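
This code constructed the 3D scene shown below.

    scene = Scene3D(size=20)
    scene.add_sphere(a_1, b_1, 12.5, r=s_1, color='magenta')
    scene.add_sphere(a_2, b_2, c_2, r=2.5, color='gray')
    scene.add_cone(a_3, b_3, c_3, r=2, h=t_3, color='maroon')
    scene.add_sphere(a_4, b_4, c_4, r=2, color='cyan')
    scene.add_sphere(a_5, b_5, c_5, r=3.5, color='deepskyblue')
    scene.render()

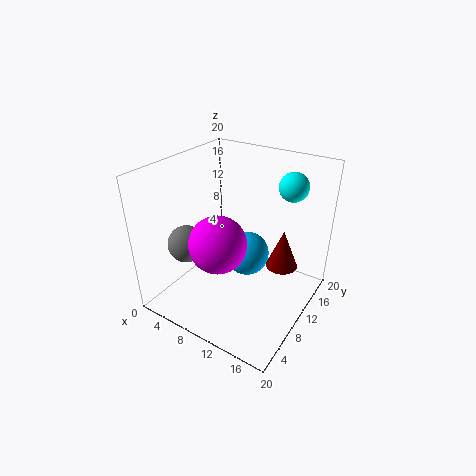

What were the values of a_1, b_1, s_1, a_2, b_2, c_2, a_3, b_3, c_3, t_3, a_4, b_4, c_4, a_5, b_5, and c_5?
a_1 = 11, b_1 = 4, s_1 = 3.5, a_2 = 5, b_2 = 5, c_2 = 10, a_3 = 17, b_3 = 9.5, c_3 = 8.5, t_3 = 5, a_4 = 15.5, b_4 = 15, c_4 = 17, a_5 = 8.5, b_5 = 15, c_5 = 4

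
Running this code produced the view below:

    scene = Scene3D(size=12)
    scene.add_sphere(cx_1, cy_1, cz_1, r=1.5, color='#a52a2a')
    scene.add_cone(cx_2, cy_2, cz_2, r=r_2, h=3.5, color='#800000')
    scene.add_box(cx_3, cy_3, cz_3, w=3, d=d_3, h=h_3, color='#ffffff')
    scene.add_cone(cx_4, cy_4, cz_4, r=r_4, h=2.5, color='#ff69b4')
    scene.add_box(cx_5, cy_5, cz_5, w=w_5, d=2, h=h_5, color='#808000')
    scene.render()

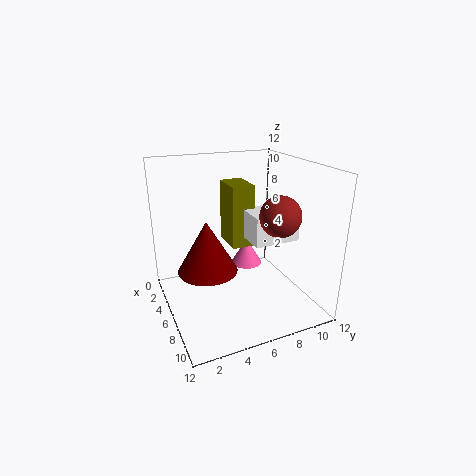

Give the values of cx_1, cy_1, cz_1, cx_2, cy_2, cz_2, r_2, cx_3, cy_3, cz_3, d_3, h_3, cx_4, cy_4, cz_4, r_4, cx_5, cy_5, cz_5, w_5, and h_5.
cx_1 = 10; cy_1 = 7.5; cz_1 = 9; cx_2 = 10; cy_2 = 2; cz_2 = 6; r_2 = 2; cx_3 = 4.5; cy_3 = 7; cz_3 = 5.5; d_3 = 4; h_3 = 2.5; cx_4 = 2.5; cy_4 = 8.5; cz_4 = 1.5; r_4 = 1.5; cx_5 = 2; cy_5 = 6; cz_5 = 4.5; w_5 = 3; h_5 = 5.5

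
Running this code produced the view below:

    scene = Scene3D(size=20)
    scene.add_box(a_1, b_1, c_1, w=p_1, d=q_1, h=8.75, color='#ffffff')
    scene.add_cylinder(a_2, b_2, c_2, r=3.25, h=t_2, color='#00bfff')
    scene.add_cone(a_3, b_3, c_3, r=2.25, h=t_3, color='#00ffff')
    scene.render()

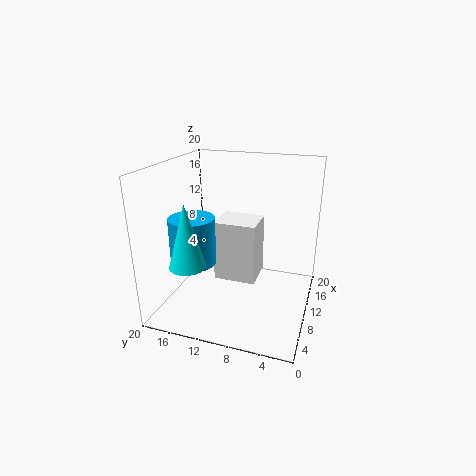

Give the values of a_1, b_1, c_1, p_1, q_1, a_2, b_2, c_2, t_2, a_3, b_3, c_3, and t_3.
a_1 = 9.5
b_1 = 7.5
c_1 = 3.25
p_1 = 5.25
q_1 = 6
a_2 = 8.5
b_2 = 16.25
c_2 = 6
t_2 = 6.75
a_3 = 2.5
b_3 = 14
c_3 = 8.75
t_3 = 8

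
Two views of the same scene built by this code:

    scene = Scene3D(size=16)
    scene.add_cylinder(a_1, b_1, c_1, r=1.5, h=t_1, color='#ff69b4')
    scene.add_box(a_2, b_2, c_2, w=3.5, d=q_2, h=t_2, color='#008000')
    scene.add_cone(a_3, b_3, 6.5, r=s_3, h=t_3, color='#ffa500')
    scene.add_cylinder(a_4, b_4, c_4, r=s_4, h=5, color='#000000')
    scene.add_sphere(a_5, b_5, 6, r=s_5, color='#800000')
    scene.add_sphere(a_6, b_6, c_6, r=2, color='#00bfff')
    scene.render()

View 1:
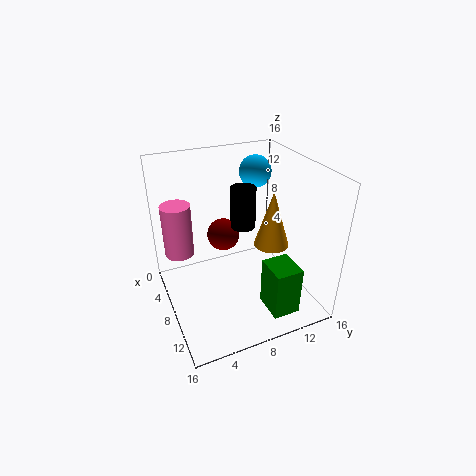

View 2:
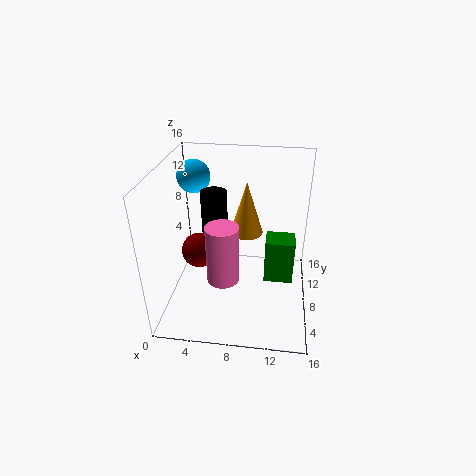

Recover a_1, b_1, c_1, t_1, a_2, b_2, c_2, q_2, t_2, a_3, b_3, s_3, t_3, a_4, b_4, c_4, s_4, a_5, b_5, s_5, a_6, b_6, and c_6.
a_1 = 7.5
b_1 = 1.5
c_1 = 7.5
t_1 = 5.5
a_2 = 11
b_2 = 9.5
c_2 = 1
q_2 = 3
t_2 = 5.5
a_3 = 8.5
b_3 = 12
s_3 = 2
t_3 = 6.5
a_4 = 5
b_4 = 10
c_4 = 7.5
s_4 = 1.5
a_5 = 3.5
b_5 = 8
s_5 = 2
a_6 = 2
b_6 = 13
c_6 = 13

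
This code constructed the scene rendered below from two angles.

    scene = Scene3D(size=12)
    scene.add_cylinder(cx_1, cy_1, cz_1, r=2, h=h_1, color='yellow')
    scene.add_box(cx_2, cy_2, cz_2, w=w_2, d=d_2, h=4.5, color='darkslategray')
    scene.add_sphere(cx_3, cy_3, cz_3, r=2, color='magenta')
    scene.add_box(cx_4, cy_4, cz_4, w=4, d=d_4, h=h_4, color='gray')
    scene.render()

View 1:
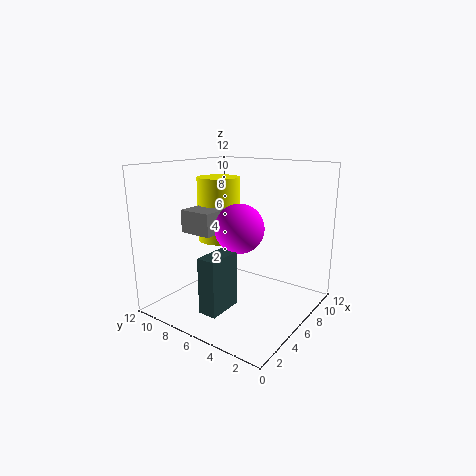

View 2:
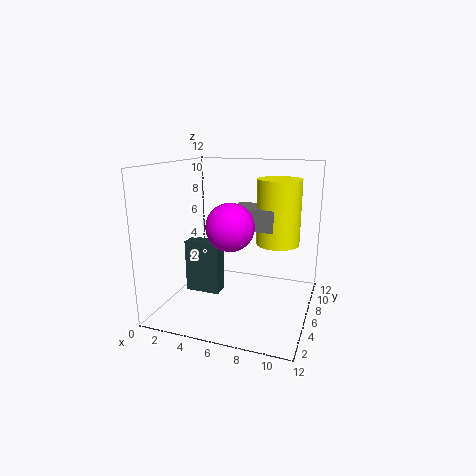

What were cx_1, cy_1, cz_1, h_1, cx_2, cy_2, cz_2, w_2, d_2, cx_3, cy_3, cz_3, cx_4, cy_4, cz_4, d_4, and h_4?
cx_1 = 8.5; cy_1 = 10; cz_1 = 4.5; h_1 = 6; cx_2 = 1.5; cy_2 = 5; cz_2 = 1; w_2 = 3; d_2 = 1.5; cx_3 = 5.5; cy_3 = 5.5; cz_3 = 7; cx_4 = 4.5; cy_4 = 8; cz_4 = 6; d_4 = 3; h_4 = 2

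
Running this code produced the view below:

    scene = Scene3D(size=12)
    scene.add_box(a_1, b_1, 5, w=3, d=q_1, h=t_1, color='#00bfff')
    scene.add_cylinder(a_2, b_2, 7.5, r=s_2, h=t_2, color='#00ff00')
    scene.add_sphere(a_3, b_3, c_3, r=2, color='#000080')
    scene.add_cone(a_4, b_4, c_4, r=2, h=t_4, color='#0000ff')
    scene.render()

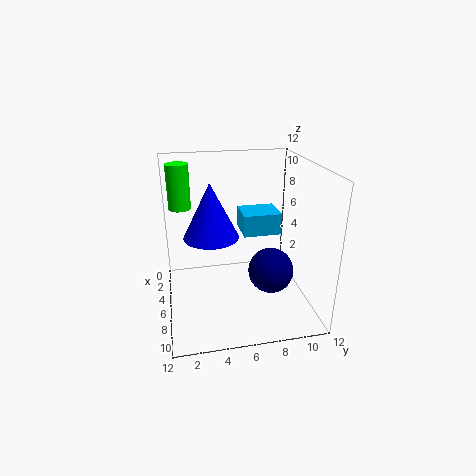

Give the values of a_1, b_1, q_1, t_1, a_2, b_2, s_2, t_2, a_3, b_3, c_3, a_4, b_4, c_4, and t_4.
a_1 = 1
b_1 = 7
q_1 = 3.5
t_1 = 2
a_2 = 2
b_2 = 1.5
s_2 = 1
t_2 = 4
a_3 = 6
b_3 = 9
c_3 = 2.5
a_4 = 8.5
b_4 = 3.5
c_4 = 7.5
t_4 = 4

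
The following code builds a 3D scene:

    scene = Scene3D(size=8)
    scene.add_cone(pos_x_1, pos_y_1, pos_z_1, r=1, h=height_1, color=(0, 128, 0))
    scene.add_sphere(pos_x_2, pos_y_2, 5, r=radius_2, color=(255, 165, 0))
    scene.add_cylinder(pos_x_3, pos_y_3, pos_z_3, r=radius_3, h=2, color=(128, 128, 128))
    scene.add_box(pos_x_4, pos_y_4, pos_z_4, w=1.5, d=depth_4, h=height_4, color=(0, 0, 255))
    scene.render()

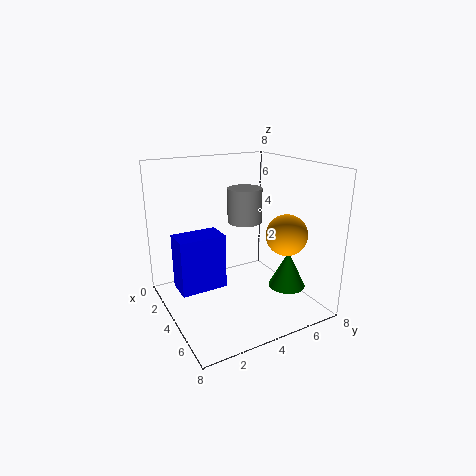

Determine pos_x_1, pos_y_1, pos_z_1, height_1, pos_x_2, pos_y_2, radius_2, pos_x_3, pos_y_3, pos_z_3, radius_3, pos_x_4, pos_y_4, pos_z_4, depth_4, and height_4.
pos_x_1 = 6, pos_y_1 = 6, pos_z_1 = 1.5, height_1 = 2, pos_x_2 = 7, pos_y_2 = 5, radius_2 = 1, pos_x_3 = 3, pos_y_3 = 5, pos_z_3 = 4.5, radius_3 = 1, pos_x_4 = 3, pos_y_4 = 0.5, pos_z_4 = 1.5, depth_4 = 2.5, height_4 = 3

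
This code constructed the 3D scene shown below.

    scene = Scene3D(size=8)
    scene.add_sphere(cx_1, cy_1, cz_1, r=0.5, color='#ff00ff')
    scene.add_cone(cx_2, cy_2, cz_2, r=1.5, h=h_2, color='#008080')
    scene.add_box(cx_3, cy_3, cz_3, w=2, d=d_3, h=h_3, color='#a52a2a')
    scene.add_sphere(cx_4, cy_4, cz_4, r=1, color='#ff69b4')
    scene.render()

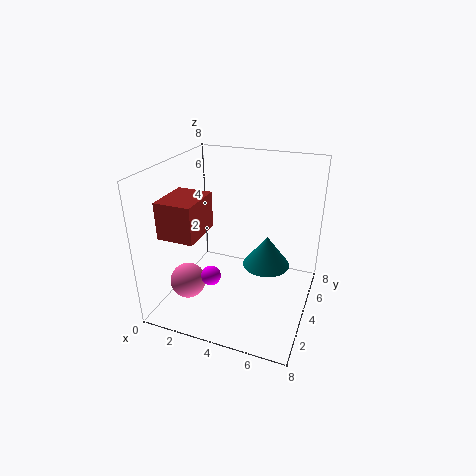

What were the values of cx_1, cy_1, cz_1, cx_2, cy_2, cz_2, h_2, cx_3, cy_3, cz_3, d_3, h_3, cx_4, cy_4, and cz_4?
cx_1 = 3.5, cy_1 = 1.5, cz_1 = 3, cx_2 = 5, cy_2 = 6.5, cz_2 = 1, h_2 = 2, cx_3 = 0.5, cy_3 = 1.5, cz_3 = 4.5, d_3 = 2.5, h_3 = 2, cx_4 = 1.5, cy_4 = 2.5, cz_4 = 1.5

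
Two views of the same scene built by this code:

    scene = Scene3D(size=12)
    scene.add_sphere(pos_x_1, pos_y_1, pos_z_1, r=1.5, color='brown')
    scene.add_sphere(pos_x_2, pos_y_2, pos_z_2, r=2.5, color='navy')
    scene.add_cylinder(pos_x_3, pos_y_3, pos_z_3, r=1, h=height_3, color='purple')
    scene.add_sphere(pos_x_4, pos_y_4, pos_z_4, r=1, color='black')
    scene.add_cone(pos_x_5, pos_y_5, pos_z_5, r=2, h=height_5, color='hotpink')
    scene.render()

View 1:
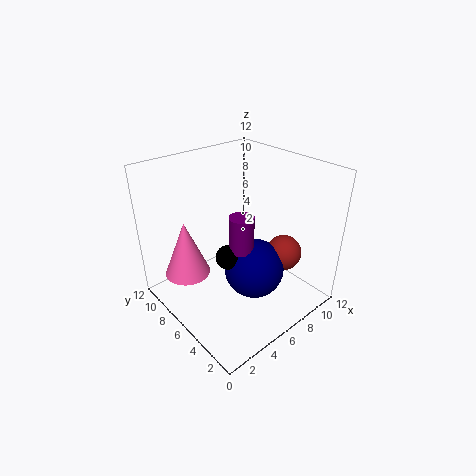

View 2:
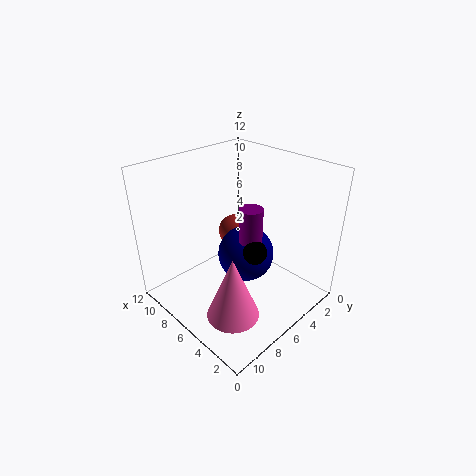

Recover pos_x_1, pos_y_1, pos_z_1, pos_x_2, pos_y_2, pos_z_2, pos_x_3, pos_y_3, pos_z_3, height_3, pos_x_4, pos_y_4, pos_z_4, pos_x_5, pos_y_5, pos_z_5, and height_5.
pos_x_1 = 9, pos_y_1 = 3.5, pos_z_1 = 4.5, pos_x_2 = 6.5, pos_y_2 = 4.5, pos_z_2 = 3.5, pos_x_3 = 5.5, pos_y_3 = 5, pos_z_3 = 5.5, height_3 = 3, pos_x_4 = 4.5, pos_y_4 = 5.5, pos_z_4 = 5, pos_x_5 = 3, pos_y_5 = 9.5, pos_z_5 = 2, height_5 = 5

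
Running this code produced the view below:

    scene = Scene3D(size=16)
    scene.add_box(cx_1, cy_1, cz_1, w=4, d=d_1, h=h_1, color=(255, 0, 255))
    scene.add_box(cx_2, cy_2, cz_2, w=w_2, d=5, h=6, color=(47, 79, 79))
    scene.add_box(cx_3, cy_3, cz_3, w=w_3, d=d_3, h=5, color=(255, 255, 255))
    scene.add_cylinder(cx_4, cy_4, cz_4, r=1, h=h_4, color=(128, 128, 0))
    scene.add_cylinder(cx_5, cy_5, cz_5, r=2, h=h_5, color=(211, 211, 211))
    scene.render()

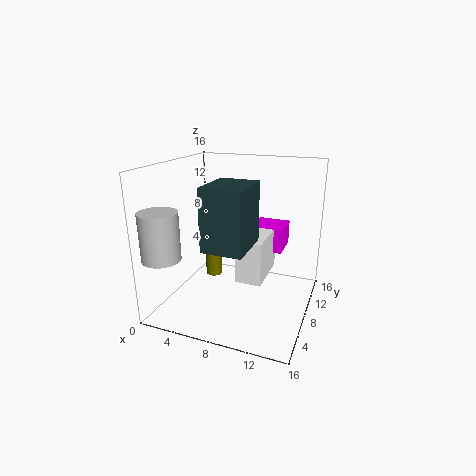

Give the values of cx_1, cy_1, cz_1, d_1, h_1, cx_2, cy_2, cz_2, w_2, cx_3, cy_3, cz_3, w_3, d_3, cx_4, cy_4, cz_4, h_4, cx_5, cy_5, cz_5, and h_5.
cx_1 = 8, cy_1 = 12, cz_1 = 5, d_1 = 4, h_1 = 3, cx_2 = 7, cy_2 = 1, cz_2 = 9, w_2 = 4, cx_3 = 8, cy_3 = 7, cz_3 = 3, w_3 = 3, d_3 = 6, cx_4 = 4, cy_4 = 10, cz_4 = 2, h_4 = 6, cx_5 = 2, cy_5 = 2, cz_5 = 7, h_5 = 5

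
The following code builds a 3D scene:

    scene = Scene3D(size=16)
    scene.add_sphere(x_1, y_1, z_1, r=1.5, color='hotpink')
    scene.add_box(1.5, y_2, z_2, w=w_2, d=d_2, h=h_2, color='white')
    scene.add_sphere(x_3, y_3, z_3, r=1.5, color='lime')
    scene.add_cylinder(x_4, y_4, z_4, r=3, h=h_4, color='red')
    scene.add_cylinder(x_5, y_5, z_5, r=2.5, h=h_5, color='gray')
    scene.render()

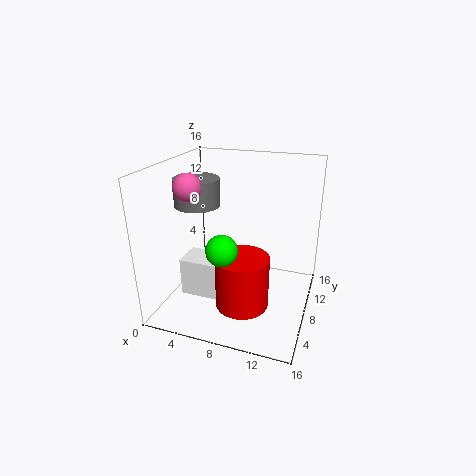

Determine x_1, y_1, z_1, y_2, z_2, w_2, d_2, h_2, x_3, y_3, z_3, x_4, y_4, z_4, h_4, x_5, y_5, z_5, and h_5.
x_1 = 3.5
y_1 = 5.5
z_1 = 14
y_2 = 6
z_2 = 0.5
w_2 = 4.5
d_2 = 3.5
h_2 = 4.5
x_3 = 8.5
y_3 = 2
z_3 = 9.5
x_4 = 9
y_4 = 6.5
z_4 = 0.5
h_4 = 6
x_5 = 3.5
y_5 = 7.5
z_5 = 11.5
h_5 = 3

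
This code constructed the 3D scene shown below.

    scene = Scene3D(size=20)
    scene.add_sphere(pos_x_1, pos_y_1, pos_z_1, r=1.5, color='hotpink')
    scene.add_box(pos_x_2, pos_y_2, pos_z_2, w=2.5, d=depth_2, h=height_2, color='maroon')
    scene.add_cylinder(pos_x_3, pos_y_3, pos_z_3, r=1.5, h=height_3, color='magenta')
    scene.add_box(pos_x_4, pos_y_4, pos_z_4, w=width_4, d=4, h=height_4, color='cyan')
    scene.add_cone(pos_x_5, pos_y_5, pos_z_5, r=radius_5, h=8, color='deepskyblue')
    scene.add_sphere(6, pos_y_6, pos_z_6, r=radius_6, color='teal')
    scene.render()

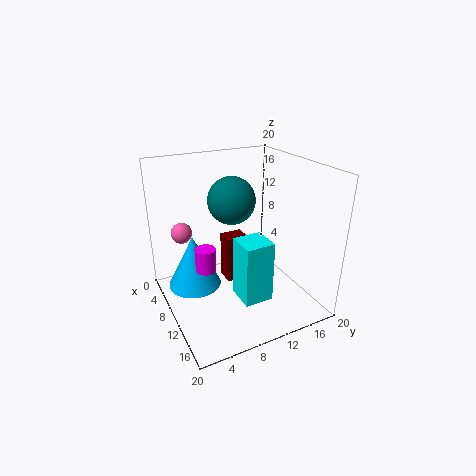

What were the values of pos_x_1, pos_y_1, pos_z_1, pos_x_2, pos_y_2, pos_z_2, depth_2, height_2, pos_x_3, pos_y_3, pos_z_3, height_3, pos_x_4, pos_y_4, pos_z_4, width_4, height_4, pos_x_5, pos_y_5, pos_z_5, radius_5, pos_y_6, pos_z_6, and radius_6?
pos_x_1 = 5, pos_y_1 = 3.5, pos_z_1 = 10, pos_x_2 = 8.5, pos_y_2 = 8, pos_z_2 = 4, depth_2 = 3, height_2 = 6.5, pos_x_3 = 7.5, pos_y_3 = 6, pos_z_3 = 4.5, height_3 = 3.5, pos_x_4 = 11.5, pos_y_4 = 8.5, pos_z_4 = 2.5, width_4 = 4, height_4 = 8.5, pos_x_5 = 5, pos_y_5 = 5, pos_z_5 = 1, radius_5 = 4, pos_y_6 = 11, pos_z_6 = 14, radius_6 = 3.5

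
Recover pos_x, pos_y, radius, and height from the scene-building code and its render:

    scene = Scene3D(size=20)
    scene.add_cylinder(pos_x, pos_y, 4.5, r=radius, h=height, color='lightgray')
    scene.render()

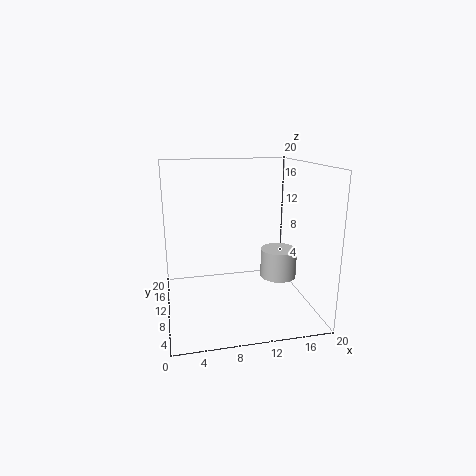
pos_x = 15.5
pos_y = 8.5
radius = 2.5
height = 4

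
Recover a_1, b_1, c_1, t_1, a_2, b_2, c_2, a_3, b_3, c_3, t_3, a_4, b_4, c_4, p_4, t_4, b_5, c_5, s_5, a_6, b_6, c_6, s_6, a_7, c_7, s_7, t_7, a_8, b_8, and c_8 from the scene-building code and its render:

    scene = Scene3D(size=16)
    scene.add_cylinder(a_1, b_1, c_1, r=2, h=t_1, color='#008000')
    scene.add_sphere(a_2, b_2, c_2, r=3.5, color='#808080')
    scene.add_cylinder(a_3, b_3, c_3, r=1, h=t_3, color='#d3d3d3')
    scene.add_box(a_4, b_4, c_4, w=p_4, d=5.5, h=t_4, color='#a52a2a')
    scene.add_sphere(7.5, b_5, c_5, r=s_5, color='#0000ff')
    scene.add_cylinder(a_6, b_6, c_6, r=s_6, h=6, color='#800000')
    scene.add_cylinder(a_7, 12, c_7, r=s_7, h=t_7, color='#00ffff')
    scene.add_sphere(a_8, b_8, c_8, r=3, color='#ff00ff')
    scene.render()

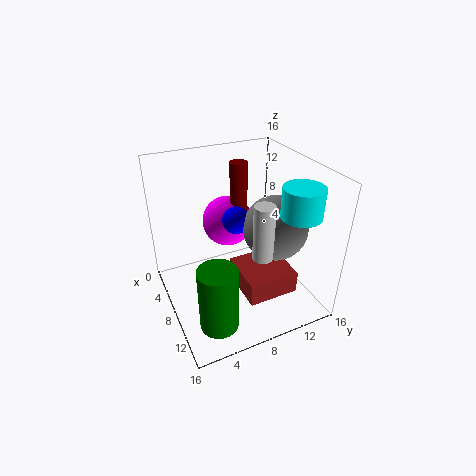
a_1 = 13, b_1 = 3.5, c_1 = 1.5, t_1 = 7, a_2 = 10, b_2 = 11.5, c_2 = 9.5, a_3 = 13.5, b_3 = 8, c_3 = 9, t_3 = 5.5, a_4 = 8, b_4 = 7, c_4 = 3, p_4 = 5.5, t_4 = 2.5, b_5 = 8, c_5 = 10, s_5 = 1.5, a_6 = 5, b_6 = 9.5, c_6 = 9.5, s_6 = 1, a_7 = 13.5, c_7 = 12.5, s_7 = 2, t_7 = 3, a_8 = 4, b_8 = 8.5, c_8 = 8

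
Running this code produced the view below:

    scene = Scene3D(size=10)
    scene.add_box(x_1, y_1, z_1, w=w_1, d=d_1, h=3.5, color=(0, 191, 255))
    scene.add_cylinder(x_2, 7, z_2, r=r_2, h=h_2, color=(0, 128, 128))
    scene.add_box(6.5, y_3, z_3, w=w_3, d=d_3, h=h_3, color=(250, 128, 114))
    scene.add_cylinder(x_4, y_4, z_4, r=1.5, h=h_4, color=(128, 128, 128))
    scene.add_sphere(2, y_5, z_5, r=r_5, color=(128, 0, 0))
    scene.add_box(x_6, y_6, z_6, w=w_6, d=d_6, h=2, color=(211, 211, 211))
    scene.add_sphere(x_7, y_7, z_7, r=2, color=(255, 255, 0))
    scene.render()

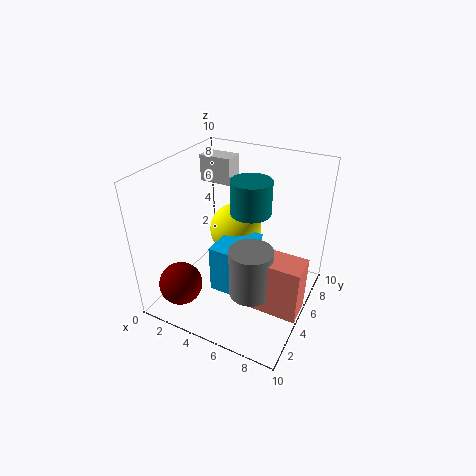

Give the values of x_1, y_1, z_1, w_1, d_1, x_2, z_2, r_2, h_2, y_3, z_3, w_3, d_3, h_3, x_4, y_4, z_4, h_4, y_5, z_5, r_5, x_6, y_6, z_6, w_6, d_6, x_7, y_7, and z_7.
x_1 = 3.5; y_1 = 3.5; z_1 = 1; w_1 = 2.5; d_1 = 3.5; x_2 = 5; z_2 = 6; r_2 = 1.5; h_2 = 2.5; y_3 = 3.5; z_3 = 0.5; w_3 = 3.5; d_3 = 2; h_3 = 4; x_4 = 6.5; y_4 = 4; z_4 = 1.5; h_4 = 3.5; y_5 = 2; z_5 = 2; r_5 = 1.5; x_6 = 0.5; y_6 = 7.5; z_6 = 7.5; w_6 = 2.5; d_6 = 1.5; x_7 = 3.5; y_7 = 7.5; z_7 = 4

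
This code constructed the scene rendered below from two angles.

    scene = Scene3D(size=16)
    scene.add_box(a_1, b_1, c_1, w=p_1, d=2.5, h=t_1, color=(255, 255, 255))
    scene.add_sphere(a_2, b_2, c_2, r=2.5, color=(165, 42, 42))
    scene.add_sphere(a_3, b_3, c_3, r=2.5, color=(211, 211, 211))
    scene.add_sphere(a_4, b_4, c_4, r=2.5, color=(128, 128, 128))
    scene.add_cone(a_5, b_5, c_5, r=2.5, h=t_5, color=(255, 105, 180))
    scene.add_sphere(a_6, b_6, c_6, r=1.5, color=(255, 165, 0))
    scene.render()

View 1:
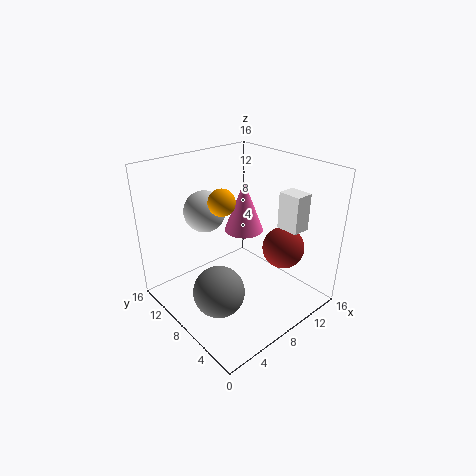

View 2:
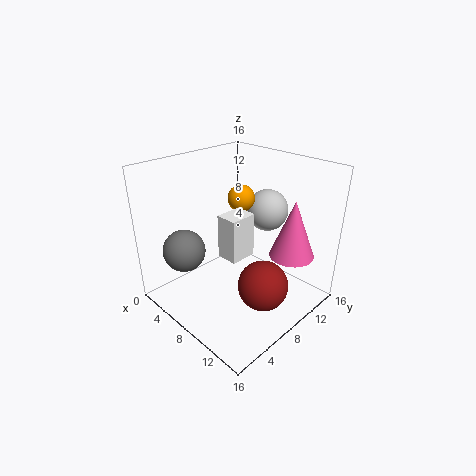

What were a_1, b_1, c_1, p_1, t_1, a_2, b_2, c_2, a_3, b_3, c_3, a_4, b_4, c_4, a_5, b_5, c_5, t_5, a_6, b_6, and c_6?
a_1 = 11, b_1 = 2.5, c_1 = 9.5, p_1 = 2, t_1 = 4, a_2 = 13.5, b_2 = 6, c_2 = 5.5, a_3 = 7.5, b_3 = 13.5, c_3 = 9.5, a_4 = 2.5, b_4 = 4.5, c_4 = 5.5, a_5 = 12.5, b_5 = 12, c_5 = 6, t_5 = 6.5, a_6 = 7, b_6 = 9.5, c_6 = 12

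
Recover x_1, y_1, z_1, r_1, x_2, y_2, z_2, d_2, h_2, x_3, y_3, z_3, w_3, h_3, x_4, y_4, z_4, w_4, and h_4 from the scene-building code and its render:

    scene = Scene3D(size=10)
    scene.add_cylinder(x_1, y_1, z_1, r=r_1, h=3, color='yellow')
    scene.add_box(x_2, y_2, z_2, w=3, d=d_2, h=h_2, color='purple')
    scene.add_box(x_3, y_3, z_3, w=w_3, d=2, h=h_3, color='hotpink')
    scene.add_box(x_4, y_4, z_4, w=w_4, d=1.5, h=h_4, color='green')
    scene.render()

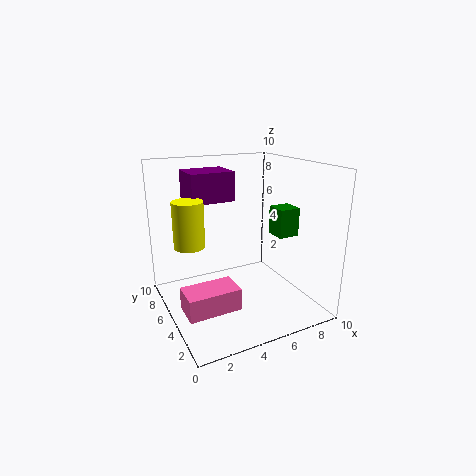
x_1 = 1.5; y_1 = 5; z_1 = 5; r_1 = 1; x_2 = 2; y_2 = 5.5; z_2 = 7.5; d_2 = 2.5; h_2 = 2; x_3 = 0.5; y_3 = 2.5; z_3 = 1; w_3 = 3.5; h_3 = 1.5; x_4 = 7.5; y_4 = 3.5; z_4 = 5; w_4 = 1.5; h_4 = 2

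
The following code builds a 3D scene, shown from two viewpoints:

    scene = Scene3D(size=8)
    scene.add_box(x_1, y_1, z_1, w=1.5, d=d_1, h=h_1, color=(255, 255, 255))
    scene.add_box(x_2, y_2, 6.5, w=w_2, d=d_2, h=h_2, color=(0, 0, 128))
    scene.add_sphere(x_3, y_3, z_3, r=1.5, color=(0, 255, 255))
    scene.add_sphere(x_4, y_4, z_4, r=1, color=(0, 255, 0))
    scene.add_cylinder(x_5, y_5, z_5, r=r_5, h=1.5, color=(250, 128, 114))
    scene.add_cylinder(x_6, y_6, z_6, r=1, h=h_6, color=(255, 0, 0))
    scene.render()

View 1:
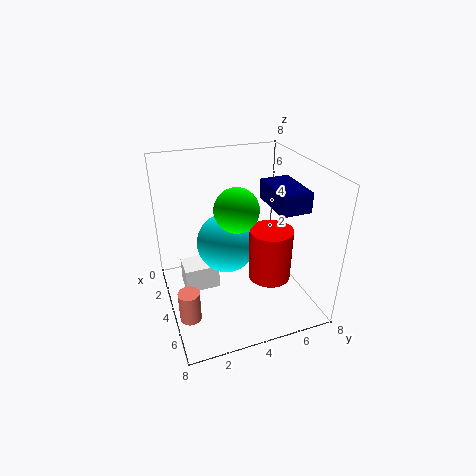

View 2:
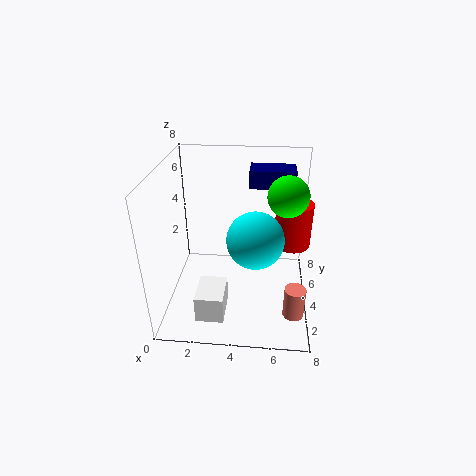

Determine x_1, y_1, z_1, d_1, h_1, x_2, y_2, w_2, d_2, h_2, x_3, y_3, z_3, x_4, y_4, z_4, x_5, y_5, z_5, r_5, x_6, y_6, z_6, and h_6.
x_1 = 2; y_1 = 1; z_1 = 0.5; d_1 = 2; h_1 = 1.5; x_2 = 4.5; y_2 = 5; w_2 = 2.5; d_2 = 1.5; h_2 = 1; x_3 = 5; y_3 = 3; z_3 = 4.5; x_4 = 6.5; y_4 = 3; z_4 = 7; x_5 = 7; y_5 = 0.5; z_5 = 2; r_5 = 0.5; x_6 = 7; y_6 = 4.5; z_6 = 3.5; h_6 = 2.5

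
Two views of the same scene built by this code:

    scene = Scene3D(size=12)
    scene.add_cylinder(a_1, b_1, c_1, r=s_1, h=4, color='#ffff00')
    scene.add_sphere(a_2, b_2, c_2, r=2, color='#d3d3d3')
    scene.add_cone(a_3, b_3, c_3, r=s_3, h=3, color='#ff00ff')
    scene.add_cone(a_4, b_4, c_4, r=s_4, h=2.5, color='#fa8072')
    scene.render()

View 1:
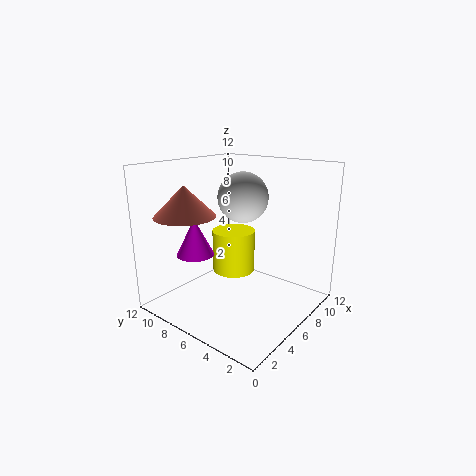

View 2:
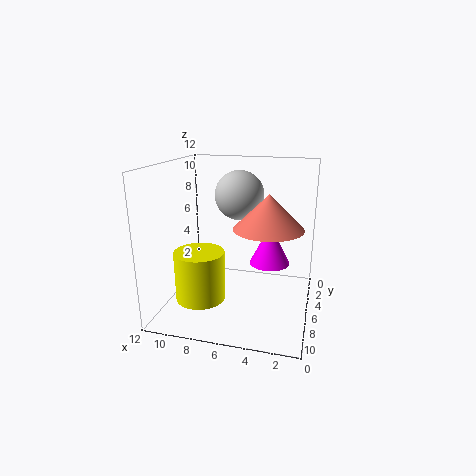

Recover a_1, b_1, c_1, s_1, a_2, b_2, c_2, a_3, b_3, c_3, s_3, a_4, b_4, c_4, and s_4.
a_1 = 8.5, b_1 = 8.5, c_1 = 1.5, s_1 = 2, a_2 = 6, b_2 = 5.5, c_2 = 9.5, a_3 = 3, b_3 = 8, c_3 = 5, s_3 = 1.5, a_4 = 3, b_4 = 9, c_4 = 8, s_4 = 2.5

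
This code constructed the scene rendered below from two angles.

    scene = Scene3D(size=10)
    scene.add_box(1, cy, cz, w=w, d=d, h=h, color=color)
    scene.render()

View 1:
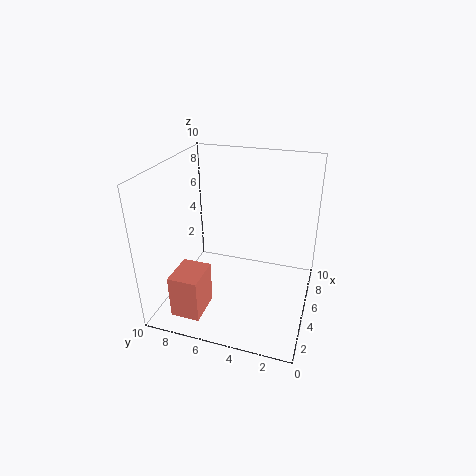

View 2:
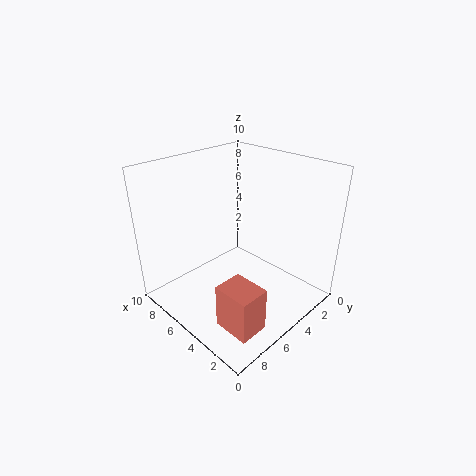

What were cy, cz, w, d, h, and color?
cy = 6.5, cz = 0.5, w = 2.5, d = 2, h = 3, color = 'salmon'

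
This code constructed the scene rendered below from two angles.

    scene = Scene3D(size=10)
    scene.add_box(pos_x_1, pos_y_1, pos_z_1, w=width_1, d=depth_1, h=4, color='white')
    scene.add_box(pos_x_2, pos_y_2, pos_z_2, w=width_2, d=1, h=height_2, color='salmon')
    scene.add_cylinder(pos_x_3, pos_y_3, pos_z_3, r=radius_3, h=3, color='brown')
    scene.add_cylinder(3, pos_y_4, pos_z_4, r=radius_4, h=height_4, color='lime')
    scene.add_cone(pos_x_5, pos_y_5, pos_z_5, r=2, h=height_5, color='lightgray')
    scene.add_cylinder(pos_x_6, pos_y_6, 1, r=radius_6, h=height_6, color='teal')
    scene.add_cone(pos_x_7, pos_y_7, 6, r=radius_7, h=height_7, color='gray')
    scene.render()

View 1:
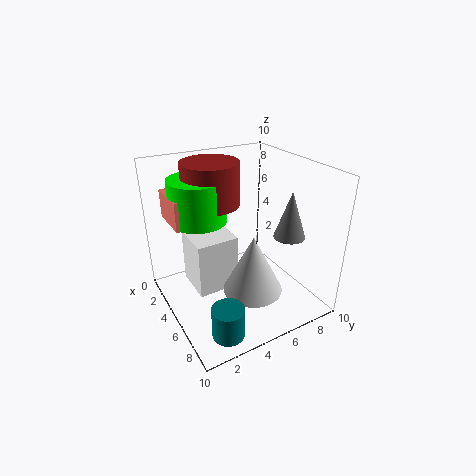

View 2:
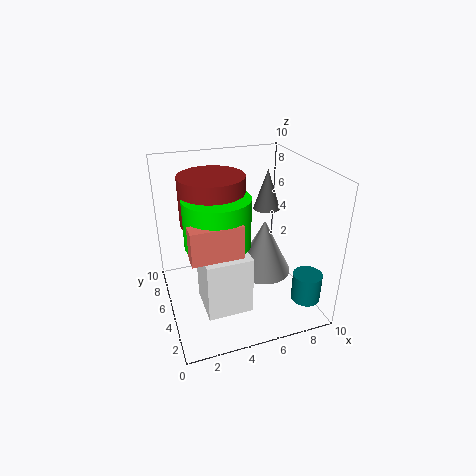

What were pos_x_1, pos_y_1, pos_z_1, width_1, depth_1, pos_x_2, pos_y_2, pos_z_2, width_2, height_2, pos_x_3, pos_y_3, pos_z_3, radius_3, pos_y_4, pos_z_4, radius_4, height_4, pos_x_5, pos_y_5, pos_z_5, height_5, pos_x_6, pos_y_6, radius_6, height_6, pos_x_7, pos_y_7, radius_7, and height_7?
pos_x_1 = 2
pos_y_1 = 2
pos_z_1 = 1
width_1 = 3
depth_1 = 3
pos_x_2 = 1
pos_y_2 = 1
pos_z_2 = 6
width_2 = 3
height_2 = 2
pos_x_3 = 3
pos_y_3 = 4
pos_z_3 = 7
radius_3 = 2
pos_y_4 = 3
pos_z_4 = 6
radius_4 = 2
height_4 = 3
pos_x_5 = 7
pos_y_5 = 5
pos_z_5 = 2
height_5 = 4
pos_x_6 = 9
pos_y_6 = 2
radius_6 = 1
height_6 = 2
pos_x_7 = 8
pos_y_7 = 7
radius_7 = 1
height_7 = 3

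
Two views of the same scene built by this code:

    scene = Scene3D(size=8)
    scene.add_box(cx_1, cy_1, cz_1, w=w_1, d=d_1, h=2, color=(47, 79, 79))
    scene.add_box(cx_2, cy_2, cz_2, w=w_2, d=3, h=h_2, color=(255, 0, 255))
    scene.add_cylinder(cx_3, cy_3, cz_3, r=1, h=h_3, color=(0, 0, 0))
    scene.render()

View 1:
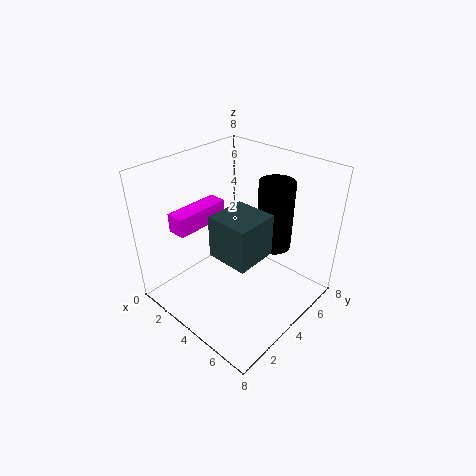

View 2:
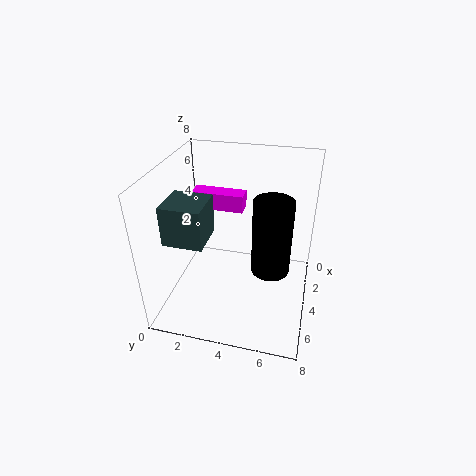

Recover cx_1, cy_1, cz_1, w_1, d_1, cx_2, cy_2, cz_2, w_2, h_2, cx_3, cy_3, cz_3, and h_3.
cx_1 = 5, cy_1 = 1, cz_1 = 5, w_1 = 2, d_1 = 2, cx_2 = 2, cy_2 = 1, cz_2 = 5, w_2 = 1, h_2 = 1, cx_3 = 5, cy_3 = 6, cz_3 = 3, h_3 = 4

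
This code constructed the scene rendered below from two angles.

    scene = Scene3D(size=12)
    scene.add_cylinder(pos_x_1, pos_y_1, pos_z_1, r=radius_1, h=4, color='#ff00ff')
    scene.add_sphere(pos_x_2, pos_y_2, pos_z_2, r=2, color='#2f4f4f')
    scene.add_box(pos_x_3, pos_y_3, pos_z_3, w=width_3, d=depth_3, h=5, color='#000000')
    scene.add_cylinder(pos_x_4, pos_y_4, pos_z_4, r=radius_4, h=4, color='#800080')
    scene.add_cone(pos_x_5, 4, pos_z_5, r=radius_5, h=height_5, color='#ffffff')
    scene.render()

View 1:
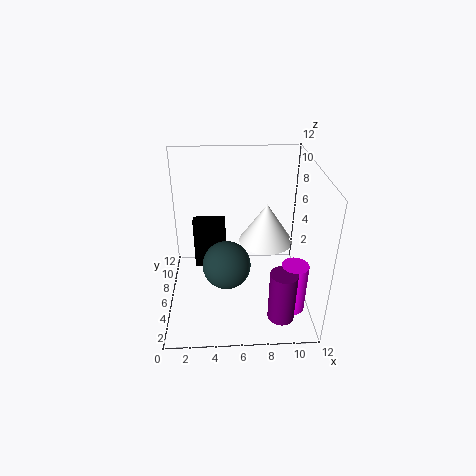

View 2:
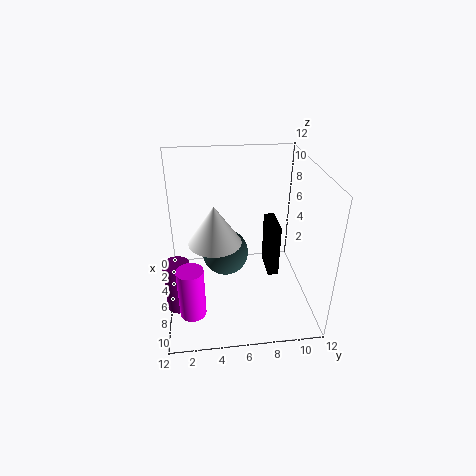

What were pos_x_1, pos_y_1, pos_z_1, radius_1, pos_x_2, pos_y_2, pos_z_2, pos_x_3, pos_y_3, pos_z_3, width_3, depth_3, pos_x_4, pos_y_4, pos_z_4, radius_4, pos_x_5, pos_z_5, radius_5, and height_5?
pos_x_1 = 10, pos_y_1 = 2, pos_z_1 = 2, radius_1 = 1, pos_x_2 = 5, pos_y_2 = 5, pos_z_2 = 4, pos_x_3 = 2, pos_y_3 = 9, pos_z_3 = 1, width_3 = 3, depth_3 = 1, pos_x_4 = 9, pos_y_4 = 1, pos_z_4 = 2, radius_4 = 1, pos_x_5 = 8, pos_z_5 = 7, radius_5 = 2, height_5 = 3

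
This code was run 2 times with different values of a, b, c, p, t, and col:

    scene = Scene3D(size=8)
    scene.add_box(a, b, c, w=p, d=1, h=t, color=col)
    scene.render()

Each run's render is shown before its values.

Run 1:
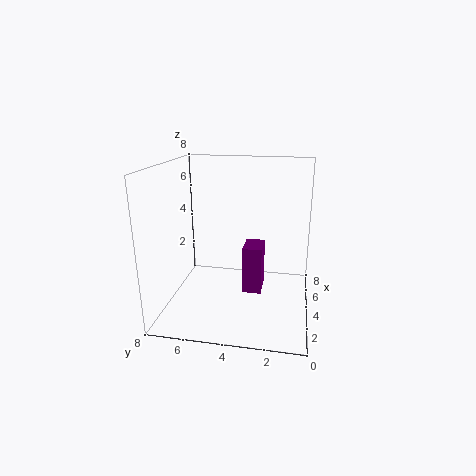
a = 2.5
b = 2.5
c = 1.5
p = 1.5
t = 2.5
col = 'purple'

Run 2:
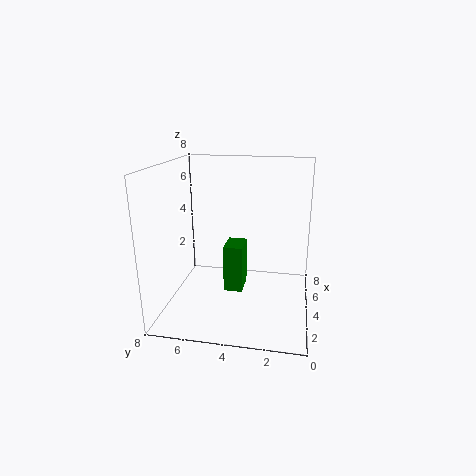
a = 2.5
b = 3.5
c = 1.5
p = 1.5
t = 2.5
col = 'green'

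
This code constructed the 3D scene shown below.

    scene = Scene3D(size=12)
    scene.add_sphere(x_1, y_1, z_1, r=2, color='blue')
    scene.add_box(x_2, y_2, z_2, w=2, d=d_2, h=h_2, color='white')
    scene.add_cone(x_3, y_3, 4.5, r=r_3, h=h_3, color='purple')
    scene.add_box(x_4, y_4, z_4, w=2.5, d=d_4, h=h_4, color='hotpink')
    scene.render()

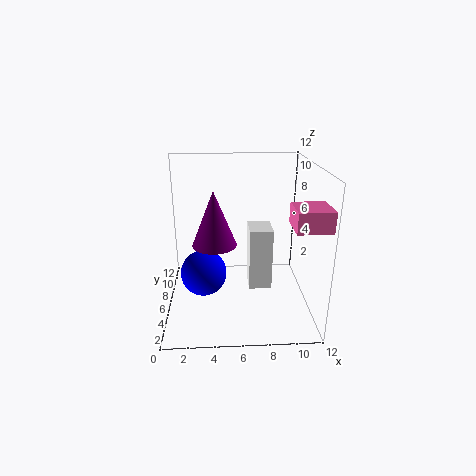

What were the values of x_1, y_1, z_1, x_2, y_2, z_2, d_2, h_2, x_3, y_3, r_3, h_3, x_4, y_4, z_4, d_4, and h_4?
x_1 = 3
y_1 = 6.5
z_1 = 2.5
x_2 = 7
y_2 = 6
z_2 = 1
d_2 = 2.5
h_2 = 5.5
x_3 = 4
y_3 = 8
r_3 = 2
h_3 = 5
x_4 = 9.5
y_4 = 0.5
z_4 = 8.5
d_4 = 2.5
h_4 = 1.5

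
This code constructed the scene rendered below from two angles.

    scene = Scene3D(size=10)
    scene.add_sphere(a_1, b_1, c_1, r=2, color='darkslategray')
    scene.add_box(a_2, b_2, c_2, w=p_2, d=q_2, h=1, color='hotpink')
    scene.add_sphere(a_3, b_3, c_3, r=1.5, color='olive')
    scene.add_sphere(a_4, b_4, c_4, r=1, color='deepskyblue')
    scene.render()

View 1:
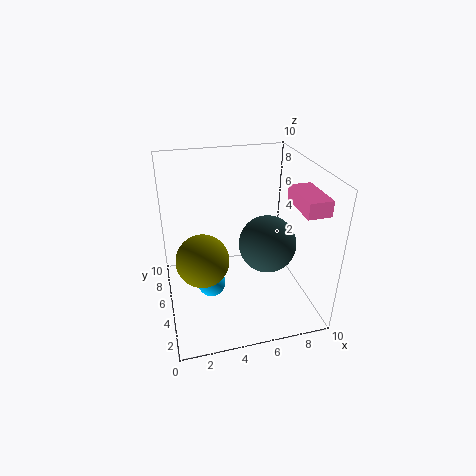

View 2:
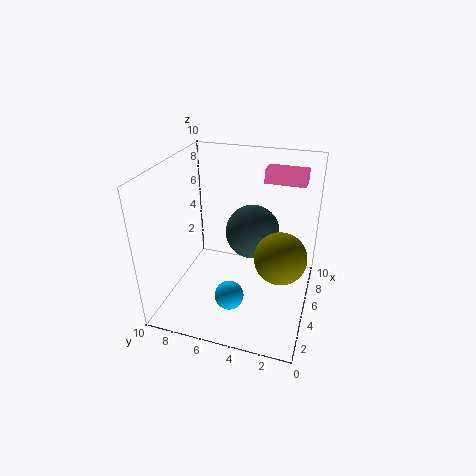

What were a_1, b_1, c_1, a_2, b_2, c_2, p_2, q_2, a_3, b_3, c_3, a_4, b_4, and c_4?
a_1 = 7
b_1 = 4.5
c_1 = 4.5
a_2 = 8
b_2 = 1
c_2 = 8
p_2 = 1.5
q_2 = 3
a_3 = 2
b_3 = 1.5
c_3 = 6
a_4 = 3
b_4 = 5
c_4 = 1.5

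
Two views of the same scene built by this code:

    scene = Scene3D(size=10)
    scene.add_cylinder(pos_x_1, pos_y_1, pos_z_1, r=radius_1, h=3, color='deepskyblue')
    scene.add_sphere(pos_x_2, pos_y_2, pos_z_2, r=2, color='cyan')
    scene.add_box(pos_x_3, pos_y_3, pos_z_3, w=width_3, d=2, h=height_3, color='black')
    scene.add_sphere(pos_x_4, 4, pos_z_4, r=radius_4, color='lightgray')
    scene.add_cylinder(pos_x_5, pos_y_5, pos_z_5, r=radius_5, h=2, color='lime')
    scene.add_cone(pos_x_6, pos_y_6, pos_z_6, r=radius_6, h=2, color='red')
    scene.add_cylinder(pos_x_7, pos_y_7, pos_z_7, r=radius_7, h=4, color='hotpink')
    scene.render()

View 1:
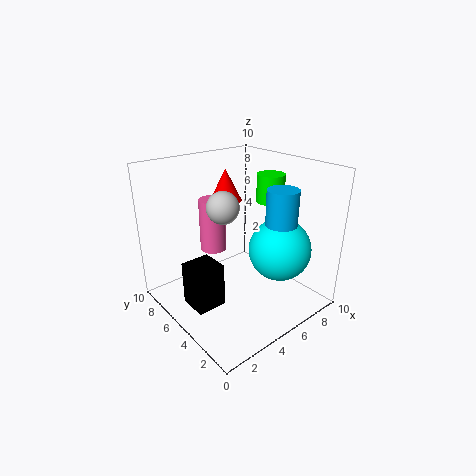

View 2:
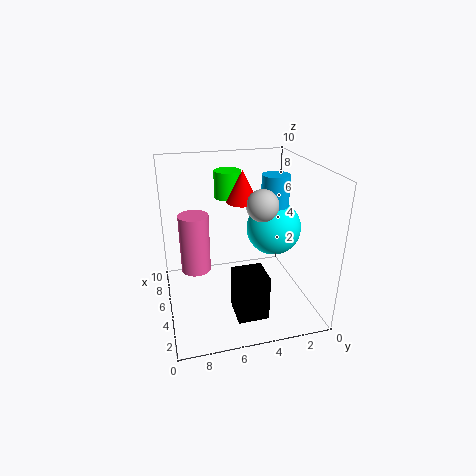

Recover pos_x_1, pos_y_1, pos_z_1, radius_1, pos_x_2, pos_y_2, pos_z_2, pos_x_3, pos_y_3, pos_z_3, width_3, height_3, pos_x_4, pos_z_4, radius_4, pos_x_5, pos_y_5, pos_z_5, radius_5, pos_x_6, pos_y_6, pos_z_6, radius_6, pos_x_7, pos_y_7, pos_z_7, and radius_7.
pos_x_1 = 6
pos_y_1 = 2
pos_z_1 = 6
radius_1 = 1
pos_x_2 = 6
pos_y_2 = 2
pos_z_2 = 5
pos_x_3 = 1
pos_y_3 = 4
pos_z_3 = 1
width_3 = 2
height_3 = 3
pos_x_4 = 3
pos_z_4 = 8
radius_4 = 1
pos_x_5 = 8
pos_y_5 = 5
pos_z_5 = 7
radius_5 = 1
pos_x_6 = 4
pos_y_6 = 5
pos_z_6 = 8
radius_6 = 1
pos_x_7 = 5
pos_y_7 = 8
pos_z_7 = 3
radius_7 = 1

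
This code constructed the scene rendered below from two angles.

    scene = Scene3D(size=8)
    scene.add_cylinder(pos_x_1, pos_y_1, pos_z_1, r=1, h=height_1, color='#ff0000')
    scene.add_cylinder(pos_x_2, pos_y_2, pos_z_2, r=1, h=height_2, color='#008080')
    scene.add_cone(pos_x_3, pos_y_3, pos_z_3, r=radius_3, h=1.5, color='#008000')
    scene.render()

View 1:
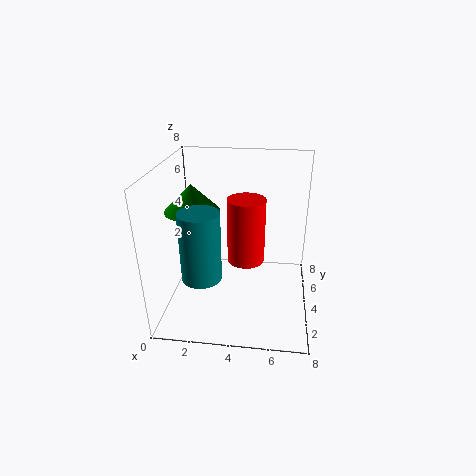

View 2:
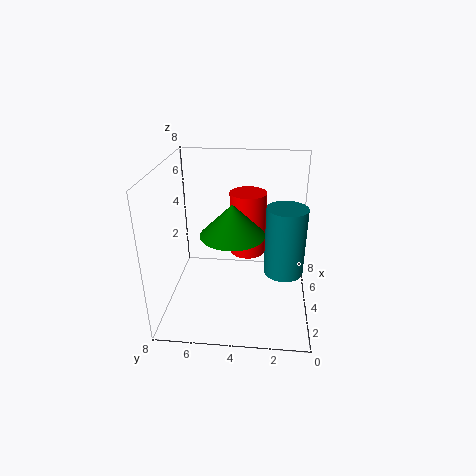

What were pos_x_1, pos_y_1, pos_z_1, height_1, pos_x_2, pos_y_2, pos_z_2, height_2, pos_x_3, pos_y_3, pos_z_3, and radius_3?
pos_x_1 = 4.5, pos_y_1 = 3.5, pos_z_1 = 3, height_1 = 3.5, pos_x_2 = 2.5, pos_y_2 = 1.5, pos_z_2 = 3, height_2 = 3.5, pos_x_3 = 1.5, pos_y_3 = 4, pos_z_3 = 5.5, radius_3 = 1.5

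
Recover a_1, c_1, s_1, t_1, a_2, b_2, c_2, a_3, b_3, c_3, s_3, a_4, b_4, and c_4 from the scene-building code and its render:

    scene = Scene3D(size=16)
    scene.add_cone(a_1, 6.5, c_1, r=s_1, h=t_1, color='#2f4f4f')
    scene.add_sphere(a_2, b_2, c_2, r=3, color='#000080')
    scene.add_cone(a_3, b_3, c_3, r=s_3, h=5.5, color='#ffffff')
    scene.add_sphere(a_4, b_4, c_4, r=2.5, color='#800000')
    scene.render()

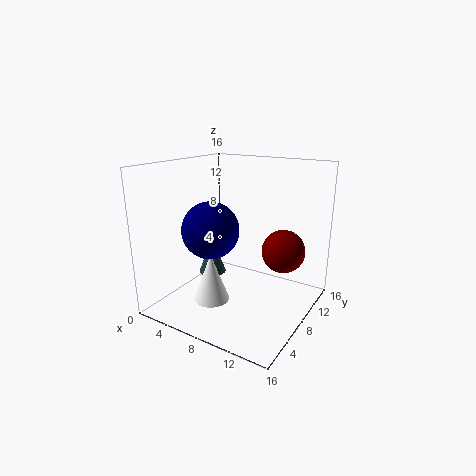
a_1 = 5.5
c_1 = 4
s_1 = 1.5
t_1 = 4
a_2 = 6.5
b_2 = 5
c_2 = 9.5
a_3 = 6
b_3 = 5.5
c_3 = 1
s_3 = 2
a_4 = 12
b_4 = 11.5
c_4 = 6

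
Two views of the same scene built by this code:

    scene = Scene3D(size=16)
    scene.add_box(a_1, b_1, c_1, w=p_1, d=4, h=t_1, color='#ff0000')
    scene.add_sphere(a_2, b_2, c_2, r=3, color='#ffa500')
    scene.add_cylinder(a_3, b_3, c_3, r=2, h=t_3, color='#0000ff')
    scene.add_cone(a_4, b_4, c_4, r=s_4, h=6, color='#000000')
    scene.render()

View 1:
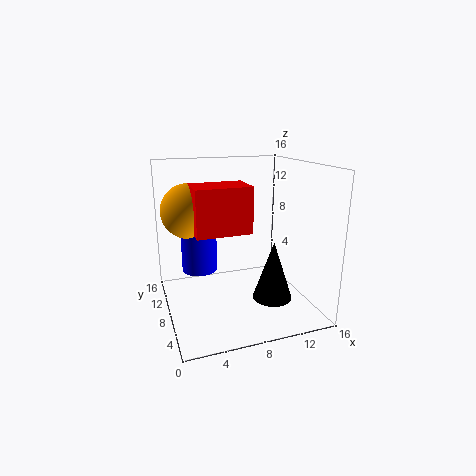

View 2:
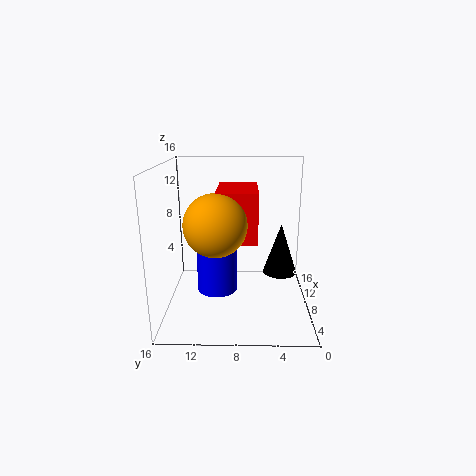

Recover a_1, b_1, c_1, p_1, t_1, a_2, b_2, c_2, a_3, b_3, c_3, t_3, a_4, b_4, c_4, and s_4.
a_1 = 3; b_1 = 6; c_1 = 9; p_1 = 6; t_1 = 5; a_2 = 3; b_2 = 10; c_2 = 11; a_3 = 4; b_3 = 10; c_3 = 4; t_3 = 6; a_4 = 10; b_4 = 3; c_4 = 3; s_4 = 2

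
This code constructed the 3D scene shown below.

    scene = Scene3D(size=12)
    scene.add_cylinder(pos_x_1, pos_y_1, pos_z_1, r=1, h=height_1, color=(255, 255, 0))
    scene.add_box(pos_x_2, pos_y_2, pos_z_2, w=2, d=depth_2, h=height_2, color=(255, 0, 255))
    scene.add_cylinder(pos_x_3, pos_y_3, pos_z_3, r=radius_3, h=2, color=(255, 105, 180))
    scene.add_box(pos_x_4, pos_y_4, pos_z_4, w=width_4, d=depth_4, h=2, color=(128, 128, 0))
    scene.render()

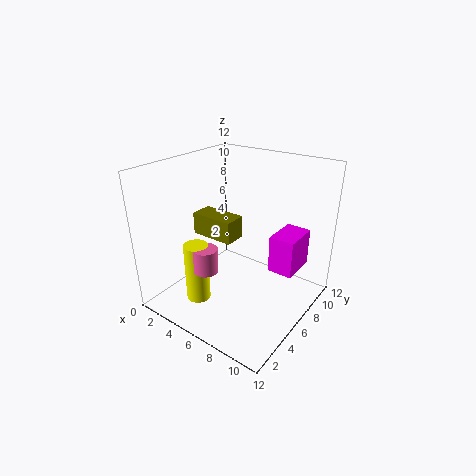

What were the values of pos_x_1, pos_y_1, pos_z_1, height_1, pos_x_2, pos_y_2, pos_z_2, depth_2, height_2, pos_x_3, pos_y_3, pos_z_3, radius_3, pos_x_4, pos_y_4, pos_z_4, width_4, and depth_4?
pos_x_1 = 4; pos_y_1 = 3; pos_z_1 = 1; height_1 = 5; pos_x_2 = 9; pos_y_2 = 6; pos_z_2 = 4; depth_2 = 3; height_2 = 3; pos_x_3 = 5; pos_y_3 = 3; pos_z_3 = 4; radius_3 = 1; pos_x_4 = 1; pos_y_4 = 6; pos_z_4 = 5; width_4 = 4; depth_4 = 2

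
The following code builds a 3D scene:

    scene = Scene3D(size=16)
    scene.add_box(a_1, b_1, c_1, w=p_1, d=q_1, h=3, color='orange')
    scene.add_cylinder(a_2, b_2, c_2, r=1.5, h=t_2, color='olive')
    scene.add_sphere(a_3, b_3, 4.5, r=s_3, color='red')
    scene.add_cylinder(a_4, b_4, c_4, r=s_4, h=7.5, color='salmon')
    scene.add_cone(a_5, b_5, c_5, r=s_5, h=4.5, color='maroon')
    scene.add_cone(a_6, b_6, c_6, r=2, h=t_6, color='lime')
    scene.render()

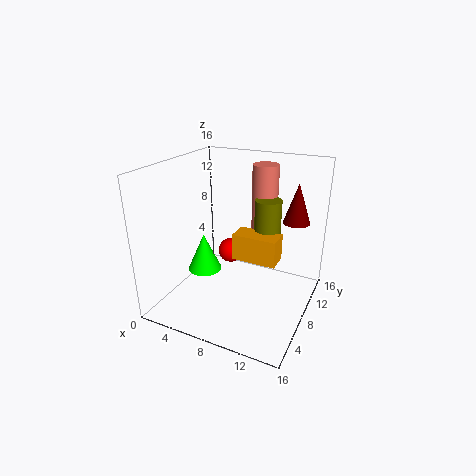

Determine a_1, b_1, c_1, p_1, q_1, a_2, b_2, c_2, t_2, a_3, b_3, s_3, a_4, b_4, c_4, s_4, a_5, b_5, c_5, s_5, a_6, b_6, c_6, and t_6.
a_1 = 7.5
b_1 = 7.5
c_1 = 5.5
p_1 = 5
q_1 = 2.5
a_2 = 10.5
b_2 = 10.5
c_2 = 6.5
t_2 = 5.5
a_3 = 5.5
b_3 = 11
s_3 = 1.5
a_4 = 9.5
b_4 = 12
c_4 = 8
s_4 = 1.5
a_5 = 13.5
b_5 = 11.5
c_5 = 9.5
s_5 = 1.5
a_6 = 3.5
b_6 = 8
c_6 = 3
t_6 = 4.5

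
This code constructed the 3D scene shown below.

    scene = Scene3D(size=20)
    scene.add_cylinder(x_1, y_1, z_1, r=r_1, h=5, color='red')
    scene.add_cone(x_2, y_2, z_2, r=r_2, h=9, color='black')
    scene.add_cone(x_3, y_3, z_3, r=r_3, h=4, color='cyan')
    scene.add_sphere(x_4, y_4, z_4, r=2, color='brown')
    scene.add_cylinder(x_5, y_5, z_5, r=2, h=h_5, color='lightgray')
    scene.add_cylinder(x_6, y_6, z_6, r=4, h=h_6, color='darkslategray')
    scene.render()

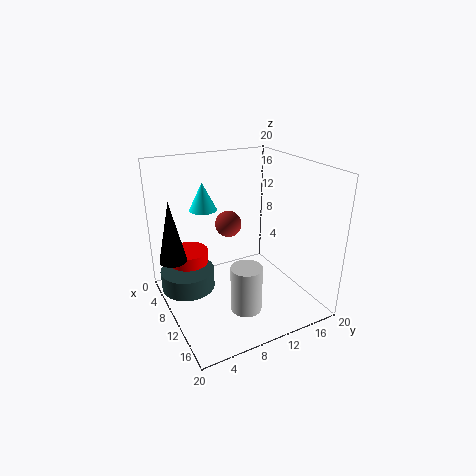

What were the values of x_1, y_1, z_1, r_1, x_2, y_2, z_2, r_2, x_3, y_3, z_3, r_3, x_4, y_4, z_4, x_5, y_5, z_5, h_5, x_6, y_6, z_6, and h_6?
x_1 = 3, y_1 = 5, z_1 = 1, r_1 = 3, x_2 = 5, y_2 = 2, z_2 = 6, r_2 = 2, x_3 = 5, y_3 = 7, z_3 = 13, r_3 = 2, x_4 = 5, y_4 = 11, z_4 = 10, x_5 = 16, y_5 = 8, z_5 = 3, h_5 = 6, x_6 = 5, y_6 = 4, z_6 = 1, h_6 = 3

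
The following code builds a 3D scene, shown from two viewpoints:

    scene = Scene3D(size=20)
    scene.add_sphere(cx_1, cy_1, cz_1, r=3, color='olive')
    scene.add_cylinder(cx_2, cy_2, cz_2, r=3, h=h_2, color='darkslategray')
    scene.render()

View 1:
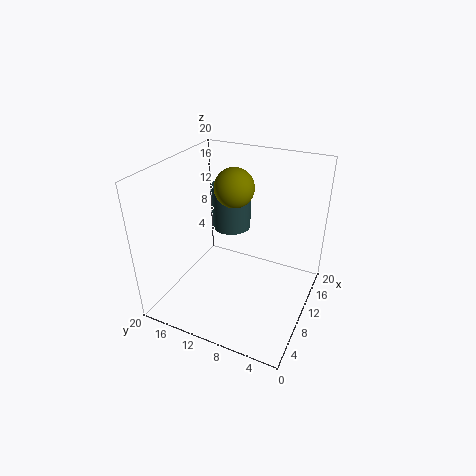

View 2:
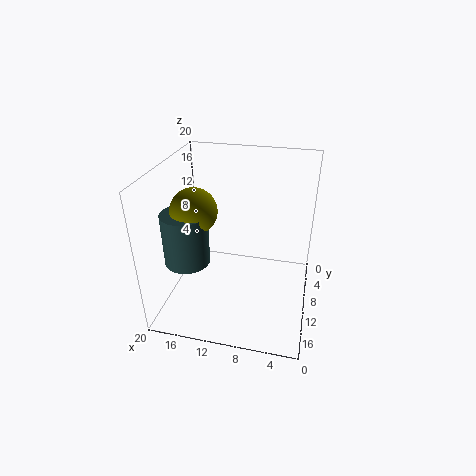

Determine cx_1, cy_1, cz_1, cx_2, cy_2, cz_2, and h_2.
cx_1 = 15, cy_1 = 13, cz_1 = 15, cx_2 = 16, cy_2 = 14, cz_2 = 8, h_2 = 7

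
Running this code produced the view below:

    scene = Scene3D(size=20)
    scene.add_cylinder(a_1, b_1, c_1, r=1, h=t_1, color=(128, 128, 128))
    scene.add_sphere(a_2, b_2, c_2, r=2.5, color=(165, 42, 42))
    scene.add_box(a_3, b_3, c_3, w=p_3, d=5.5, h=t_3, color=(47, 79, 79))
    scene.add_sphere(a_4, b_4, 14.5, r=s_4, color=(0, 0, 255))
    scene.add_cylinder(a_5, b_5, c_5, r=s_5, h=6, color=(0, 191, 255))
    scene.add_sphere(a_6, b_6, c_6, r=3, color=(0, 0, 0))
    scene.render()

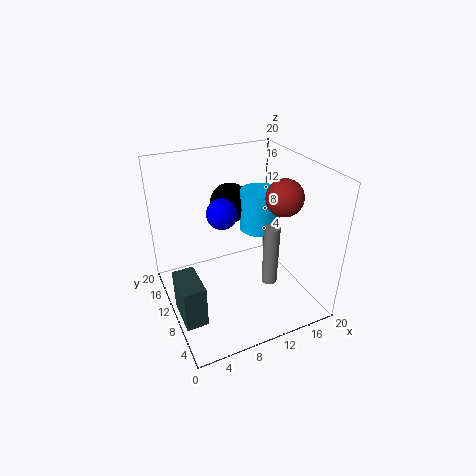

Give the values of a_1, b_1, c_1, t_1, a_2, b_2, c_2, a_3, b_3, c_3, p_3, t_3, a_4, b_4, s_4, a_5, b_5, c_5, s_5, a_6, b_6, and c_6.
a_1 = 12
b_1 = 4.5
c_1 = 6
t_1 = 8
a_2 = 15.5
b_2 = 7.5
c_2 = 16
a_3 = 0.5
b_3 = 5.5
c_3 = 0.5
p_3 = 3
t_3 = 6
a_4 = 7.5
b_4 = 9.5
s_4 = 2
a_5 = 15
b_5 = 13
c_5 = 9
s_5 = 3
a_6 = 11.5
b_6 = 16
c_6 = 12.5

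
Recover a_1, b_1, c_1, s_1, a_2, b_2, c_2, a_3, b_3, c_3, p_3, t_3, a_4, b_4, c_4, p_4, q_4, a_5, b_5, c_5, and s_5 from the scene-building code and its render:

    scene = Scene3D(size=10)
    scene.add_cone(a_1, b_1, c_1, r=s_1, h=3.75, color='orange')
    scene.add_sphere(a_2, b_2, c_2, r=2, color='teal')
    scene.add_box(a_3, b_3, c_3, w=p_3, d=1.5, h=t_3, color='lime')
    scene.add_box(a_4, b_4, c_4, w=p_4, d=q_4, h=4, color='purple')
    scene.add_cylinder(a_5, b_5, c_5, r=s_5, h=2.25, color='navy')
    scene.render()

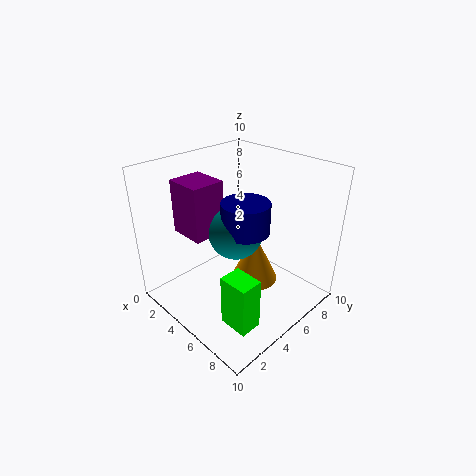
a_1 = 5.25, b_1 = 6.5, c_1 = 1, s_1 = 1.75, a_2 = 4, b_2 = 5.75, c_2 = 4.75, a_3 = 6.75, b_3 = 1.75, c_3 = 0.75, p_3 = 2, t_3 = 3.5, a_4 = 0.25, b_4 = 3, c_4 = 4.5, p_4 = 2.75, q_4 = 2.5, a_5 = 4.75, b_5 = 6, c_5 = 5, s_5 = 1.75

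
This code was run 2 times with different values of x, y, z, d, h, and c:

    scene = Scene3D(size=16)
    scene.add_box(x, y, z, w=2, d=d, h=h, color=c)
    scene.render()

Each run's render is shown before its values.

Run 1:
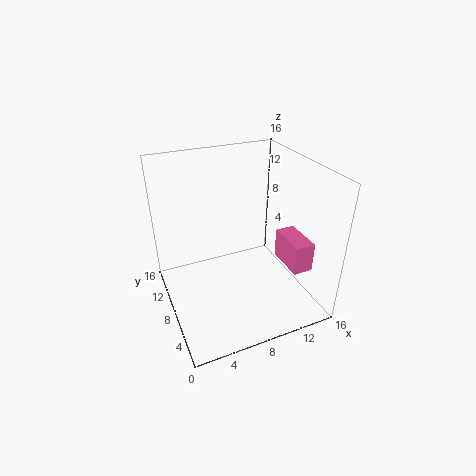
x = 11
y = 1
z = 7
d = 4
h = 3
c = 'hotpink'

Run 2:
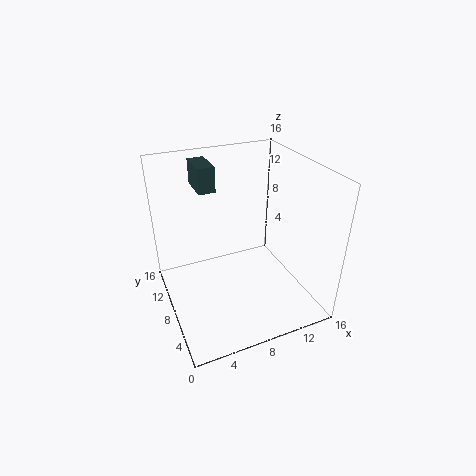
x = 5
y = 12
z = 12
d = 4
h = 3
c = 'darkslategray'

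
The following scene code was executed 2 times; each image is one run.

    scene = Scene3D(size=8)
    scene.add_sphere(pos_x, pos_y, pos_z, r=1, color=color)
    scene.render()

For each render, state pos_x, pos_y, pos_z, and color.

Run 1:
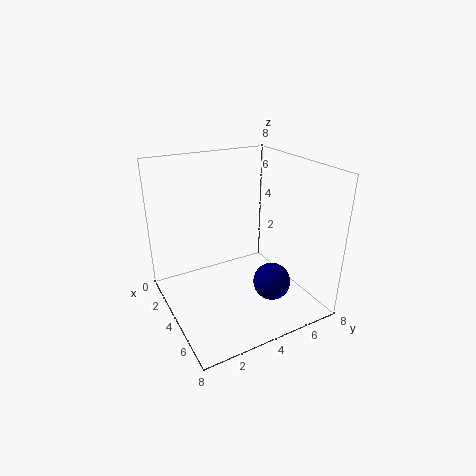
pos_x = 6; pos_y = 5; pos_z = 2; color = 'navy'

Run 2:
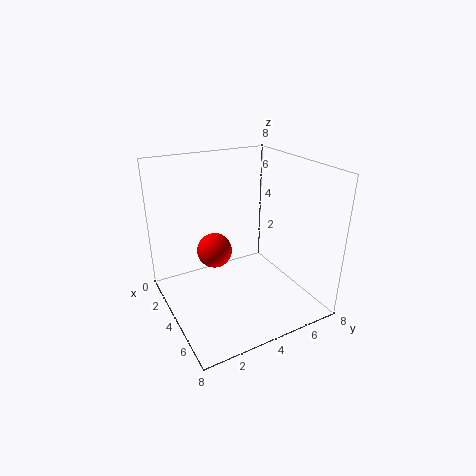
pos_x = 3; pos_y = 3; pos_z = 3; color = 'red'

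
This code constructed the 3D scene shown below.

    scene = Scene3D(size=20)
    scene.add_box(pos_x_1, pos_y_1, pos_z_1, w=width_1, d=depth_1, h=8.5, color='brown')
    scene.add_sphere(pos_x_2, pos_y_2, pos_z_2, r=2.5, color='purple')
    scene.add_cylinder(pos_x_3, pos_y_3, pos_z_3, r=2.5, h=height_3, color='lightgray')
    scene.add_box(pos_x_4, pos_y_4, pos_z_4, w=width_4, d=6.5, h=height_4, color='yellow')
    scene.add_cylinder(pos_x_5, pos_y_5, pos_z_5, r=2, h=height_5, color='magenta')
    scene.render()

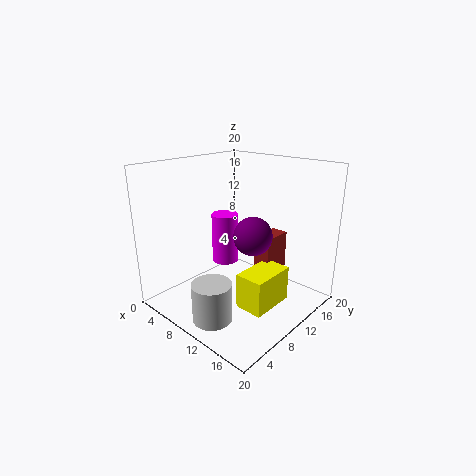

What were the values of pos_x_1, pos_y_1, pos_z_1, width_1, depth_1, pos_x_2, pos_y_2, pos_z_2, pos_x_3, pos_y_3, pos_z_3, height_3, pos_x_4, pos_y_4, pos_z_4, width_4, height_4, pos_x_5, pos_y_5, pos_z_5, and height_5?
pos_x_1 = 10.5
pos_y_1 = 13
pos_z_1 = 1
width_1 = 2.5
depth_1 = 4.5
pos_x_2 = 13.5
pos_y_2 = 9
pos_z_2 = 11.5
pos_x_3 = 12.5
pos_y_3 = 2.5
pos_z_3 = 2
height_3 = 5
pos_x_4 = 12
pos_y_4 = 7.5
pos_z_4 = 1
width_4 = 4
height_4 = 5
pos_x_5 = 5.5
pos_y_5 = 12
pos_z_5 = 4.5
height_5 = 7.5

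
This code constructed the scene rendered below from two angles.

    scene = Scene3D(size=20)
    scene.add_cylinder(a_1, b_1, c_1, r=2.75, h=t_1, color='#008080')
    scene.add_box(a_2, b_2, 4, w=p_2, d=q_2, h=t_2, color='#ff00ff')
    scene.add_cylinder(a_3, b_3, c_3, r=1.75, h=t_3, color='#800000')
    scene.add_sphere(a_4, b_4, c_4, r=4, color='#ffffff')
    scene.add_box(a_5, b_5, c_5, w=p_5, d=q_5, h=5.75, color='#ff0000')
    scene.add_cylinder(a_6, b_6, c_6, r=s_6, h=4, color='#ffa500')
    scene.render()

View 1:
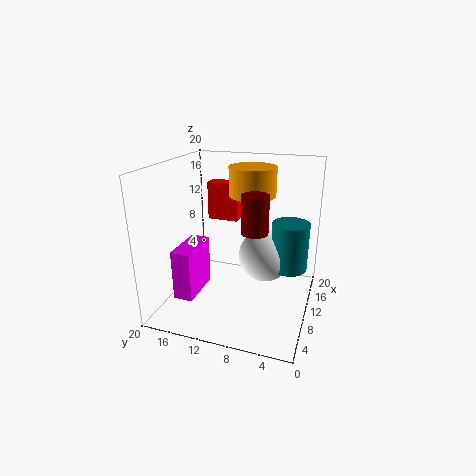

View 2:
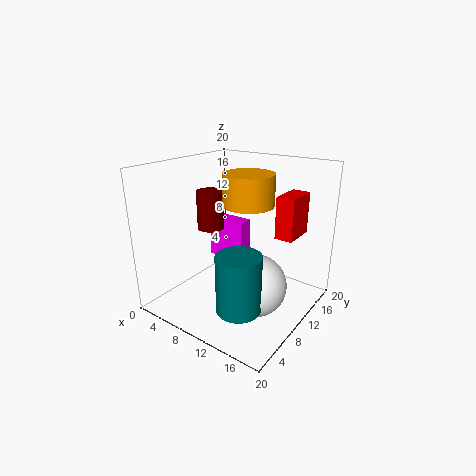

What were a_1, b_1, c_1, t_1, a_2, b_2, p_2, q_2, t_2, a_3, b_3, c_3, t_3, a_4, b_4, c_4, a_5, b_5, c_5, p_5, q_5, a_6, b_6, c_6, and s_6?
a_1 = 14.75; b_1 = 3.5; c_1 = 4; t_1 = 7.25; a_2 = 2; b_2 = 13.5; p_2 = 6; q_2 = 2.5; t_2 = 6.5; a_3 = 7.75; b_3 = 7; c_3 = 12; t_3 = 5; a_4 = 14.75; b_4 = 7.25; c_4 = 5.5; a_5 = 14.75; b_5 = 11.75; c_5 = 10.5; p_5 = 2.5; q_5 = 4.75; a_6 = 12.5; b_6 = 8.75; c_6 = 15.5; s_6 = 3.25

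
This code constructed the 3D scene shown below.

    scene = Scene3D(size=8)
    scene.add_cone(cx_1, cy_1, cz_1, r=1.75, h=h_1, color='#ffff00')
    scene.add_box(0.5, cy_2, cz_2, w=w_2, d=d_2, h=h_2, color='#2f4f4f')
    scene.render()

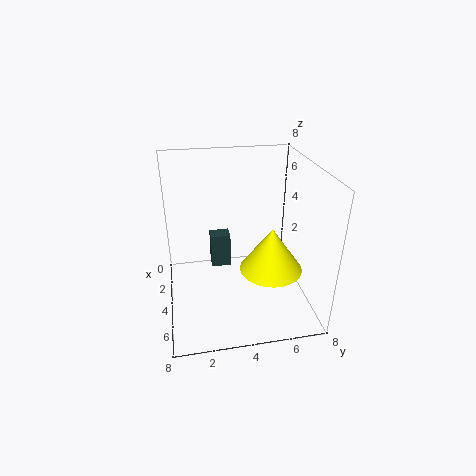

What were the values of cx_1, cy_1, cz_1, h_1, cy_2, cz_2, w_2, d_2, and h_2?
cx_1 = 4.75, cy_1 = 5.75, cz_1 = 2.25, h_1 = 2.5, cy_2 = 2.75, cz_2 = 0.5, w_2 = 1, d_2 = 1.25, h_2 = 2.25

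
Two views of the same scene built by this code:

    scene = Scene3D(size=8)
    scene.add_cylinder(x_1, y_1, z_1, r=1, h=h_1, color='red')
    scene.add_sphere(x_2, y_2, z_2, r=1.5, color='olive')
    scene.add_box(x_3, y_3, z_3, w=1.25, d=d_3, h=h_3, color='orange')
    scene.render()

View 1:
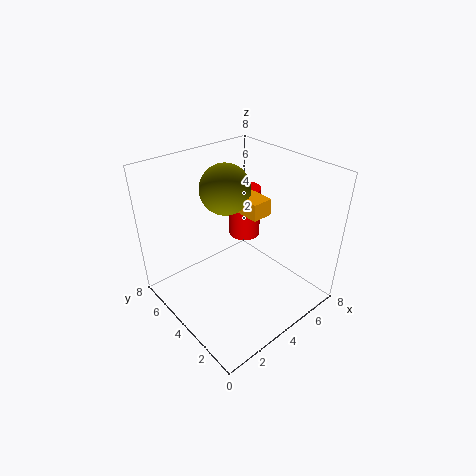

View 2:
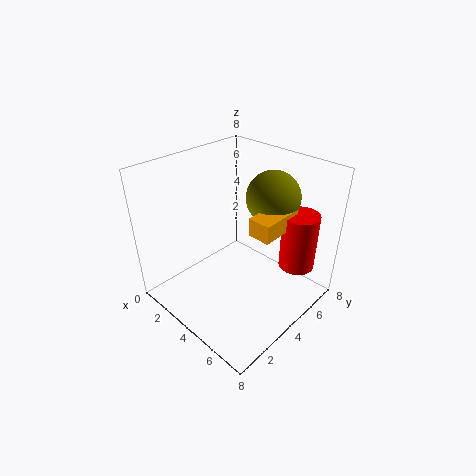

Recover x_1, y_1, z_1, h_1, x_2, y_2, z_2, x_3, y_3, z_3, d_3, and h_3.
x_1 = 6.5; y_1 = 6.25; z_1 = 2.25; h_1 = 3.25; x_2 = 4.75; y_2 = 6; z_2 = 6; x_3 = 5; y_3 = 3.75; z_3 = 4.75; d_3 = 2.5; h_3 = 1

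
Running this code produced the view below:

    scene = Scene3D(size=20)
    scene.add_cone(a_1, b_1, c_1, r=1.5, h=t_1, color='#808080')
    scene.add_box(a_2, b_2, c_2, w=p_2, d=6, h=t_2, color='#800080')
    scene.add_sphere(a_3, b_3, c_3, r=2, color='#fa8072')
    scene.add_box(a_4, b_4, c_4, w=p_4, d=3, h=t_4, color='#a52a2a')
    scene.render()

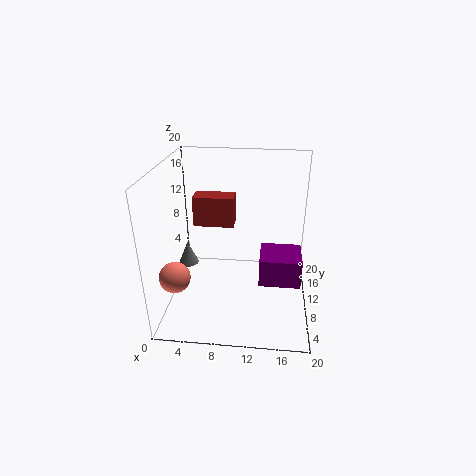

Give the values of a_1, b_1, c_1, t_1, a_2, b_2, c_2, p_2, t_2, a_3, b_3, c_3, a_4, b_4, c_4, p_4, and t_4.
a_1 = 2
b_1 = 12.5
c_1 = 4
t_1 = 3.5
a_2 = 13
b_2 = 12
c_2 = 0.5
p_2 = 6.5
t_2 = 4.5
a_3 = 2.5
b_3 = 4
c_3 = 7
a_4 = 3
b_4 = 13
c_4 = 10
p_4 = 6
t_4 = 4.5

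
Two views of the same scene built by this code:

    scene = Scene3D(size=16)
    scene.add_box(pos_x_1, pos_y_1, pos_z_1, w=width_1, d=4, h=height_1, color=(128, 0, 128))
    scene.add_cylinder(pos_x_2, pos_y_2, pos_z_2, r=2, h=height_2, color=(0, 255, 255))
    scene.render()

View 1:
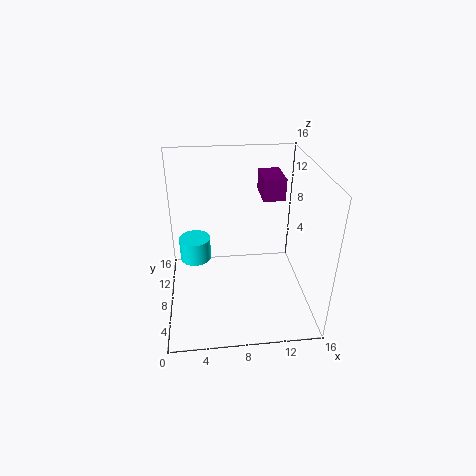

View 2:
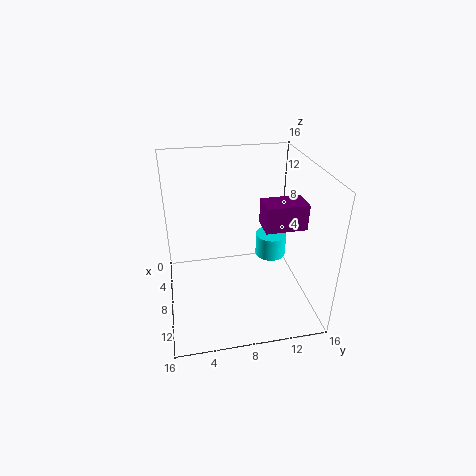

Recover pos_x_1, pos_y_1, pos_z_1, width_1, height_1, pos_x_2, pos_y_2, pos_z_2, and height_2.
pos_x_1 = 11
pos_y_1 = 9.5
pos_z_1 = 11.5
width_1 = 2.5
height_1 = 2.5
pos_x_2 = 3
pos_y_2 = 13.5
pos_z_2 = 2
height_2 = 3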